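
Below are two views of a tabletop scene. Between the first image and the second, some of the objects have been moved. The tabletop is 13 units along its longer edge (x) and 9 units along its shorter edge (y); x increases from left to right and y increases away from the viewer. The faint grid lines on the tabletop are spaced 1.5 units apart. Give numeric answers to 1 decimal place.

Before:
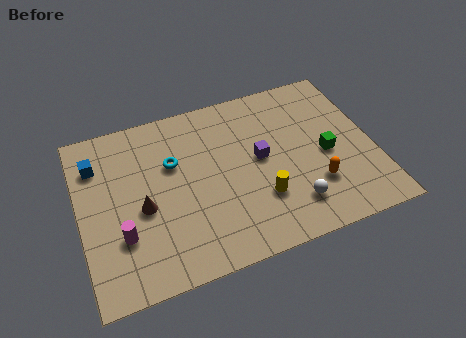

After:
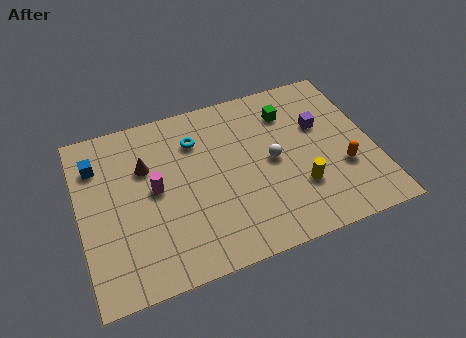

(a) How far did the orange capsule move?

1.4

The orange capsule was near (10.2, 2.6) before and (11.5, 3.1) after, so it travelled √(1.3² + 0.5²) ≈ 1.4 units.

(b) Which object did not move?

the blue cube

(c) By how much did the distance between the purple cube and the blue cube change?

+2.6

The distance was about 7.4 in the first image and 10.0 in the second, so they moved 2.6 units further apart.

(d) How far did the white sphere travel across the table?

2.7

The white sphere moved from about (9.1, 1.9) to (8.5, 4.5), a distance of √(0.6² + 2.6²) ≈ 2.7.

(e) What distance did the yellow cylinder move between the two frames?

1.7

From (7.8, 2.7) to (9.5, 2.7), the yellow cylinder covered √(1.7² + 0.0²) ≈ 1.7 units.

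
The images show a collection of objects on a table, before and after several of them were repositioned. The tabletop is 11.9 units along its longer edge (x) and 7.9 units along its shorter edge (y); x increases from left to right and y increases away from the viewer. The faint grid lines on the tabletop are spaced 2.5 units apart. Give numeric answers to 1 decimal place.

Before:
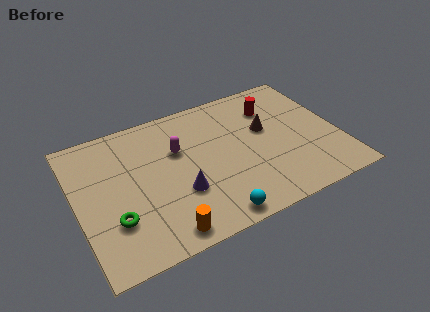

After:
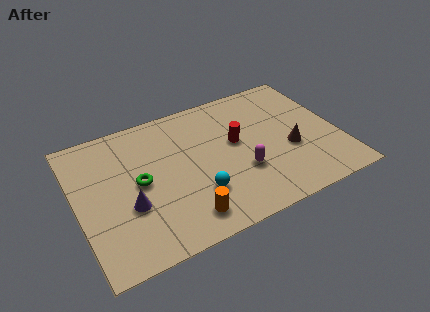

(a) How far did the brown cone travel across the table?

1.8

From (8.7, 4.7) to (9.6, 3.1), the brown cone covered √(0.9² + 1.6²) ≈ 1.8 units.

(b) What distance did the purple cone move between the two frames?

2.3

From (4.5, 2.7) to (2.2, 2.9), the purple cone covered √(2.3² + 0.2²) ≈ 2.3 units.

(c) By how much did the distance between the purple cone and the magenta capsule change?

+2.7

Before: roughly 2.4 units apart; after: 5.1. That's 2.7 units further apart.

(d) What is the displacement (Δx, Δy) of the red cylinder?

(-1.9, -1.4)

The red cylinder was at about (9.2, 5.9) and moved to about (7.3, 4.5).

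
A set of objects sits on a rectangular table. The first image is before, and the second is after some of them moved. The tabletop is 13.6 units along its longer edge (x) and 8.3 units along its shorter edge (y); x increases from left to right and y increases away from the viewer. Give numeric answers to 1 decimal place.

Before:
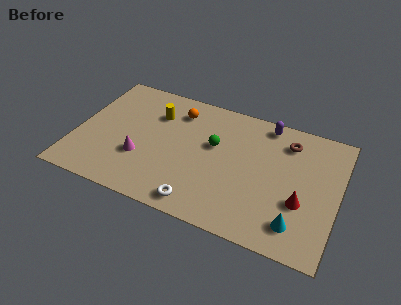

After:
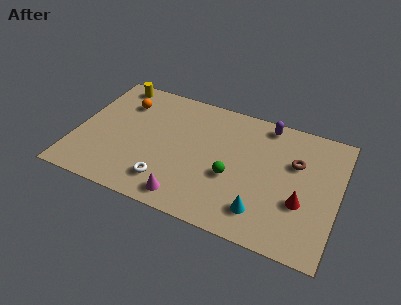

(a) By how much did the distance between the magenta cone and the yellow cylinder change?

+4.6

They were about 3.2 units apart before and 7.8 after — 4.6 units further apart.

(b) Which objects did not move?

the purple capsule and the red cone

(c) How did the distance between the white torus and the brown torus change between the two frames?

+0.4

Before: roughly 6.9 units apart; after: 7.3. That's 0.4 units further apart.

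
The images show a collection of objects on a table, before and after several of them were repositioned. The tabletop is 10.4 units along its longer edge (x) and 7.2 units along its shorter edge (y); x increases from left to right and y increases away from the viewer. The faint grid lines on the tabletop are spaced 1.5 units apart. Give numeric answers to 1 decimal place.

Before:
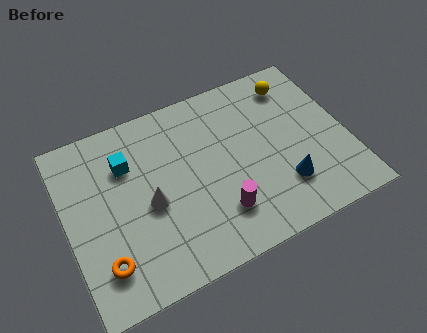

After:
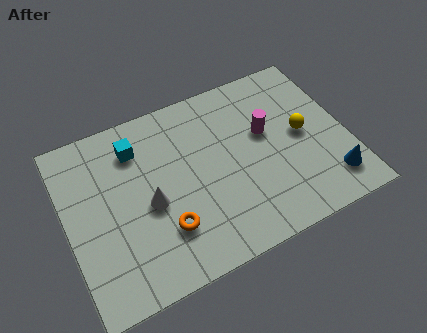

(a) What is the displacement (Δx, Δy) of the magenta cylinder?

(2.1, 2.5)

From the two frames, the magenta cylinder sits at roughly (5.4, 1.8) before and (7.5, 4.3) after.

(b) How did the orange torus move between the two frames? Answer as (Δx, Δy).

(2.3, 0.4)

The orange torus started near (1.1, 1.6) and ended near (3.4, 2.0).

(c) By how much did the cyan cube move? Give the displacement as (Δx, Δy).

(0.4, 0.5)

From the two frames, the cyan cube sits at roughly (2.4, 5.1) before and (2.8, 5.6) after.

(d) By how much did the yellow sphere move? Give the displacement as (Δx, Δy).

(0.0, -2.2)

The yellow sphere started near (8.8, 5.9) and ended near (8.8, 3.7).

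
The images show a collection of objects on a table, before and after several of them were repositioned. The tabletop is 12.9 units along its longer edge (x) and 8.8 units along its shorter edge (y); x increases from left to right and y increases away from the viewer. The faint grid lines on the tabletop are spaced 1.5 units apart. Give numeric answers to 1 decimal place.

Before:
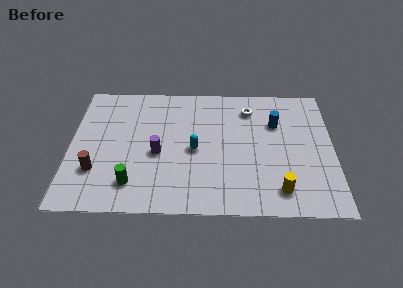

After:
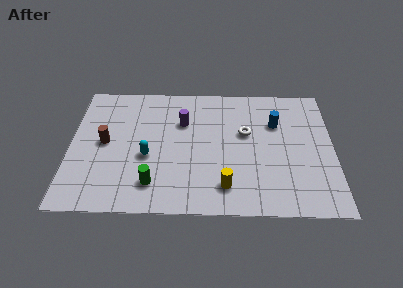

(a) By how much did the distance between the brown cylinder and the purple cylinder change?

+0.9

Before: roughly 3.2 units apart; after: 4.1. That's 0.9 units further apart.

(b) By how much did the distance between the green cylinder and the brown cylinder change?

+1.6

Before: roughly 2.0 units apart; after: 3.6. That's 1.6 units further apart.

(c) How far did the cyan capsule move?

2.4

From (6.1, 4.1) to (3.8, 3.6), the cyan capsule covered √(2.3² + 0.5²) ≈ 2.4 units.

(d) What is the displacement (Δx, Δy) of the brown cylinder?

(0.4, 1.9)

From the two frames, the brown cylinder sits at roughly (1.3, 2.6) before and (1.7, 4.5) after.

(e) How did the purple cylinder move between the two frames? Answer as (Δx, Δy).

(1.2, 2.2)

The purple cylinder started near (4.3, 3.8) and ended near (5.5, 6.0).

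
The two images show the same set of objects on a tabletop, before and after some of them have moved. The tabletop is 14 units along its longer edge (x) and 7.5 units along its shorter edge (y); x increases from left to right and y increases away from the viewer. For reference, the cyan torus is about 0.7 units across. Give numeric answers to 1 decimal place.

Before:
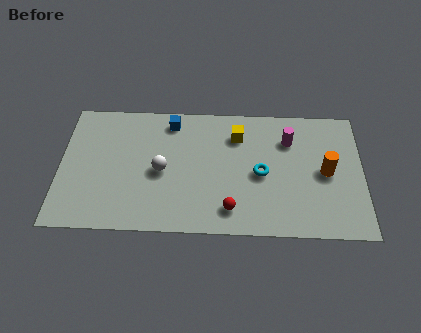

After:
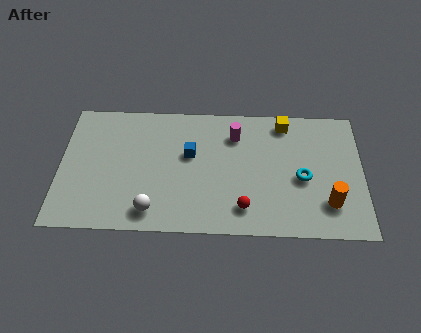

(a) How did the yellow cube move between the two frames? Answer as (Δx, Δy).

(2.2, 0.8)

The yellow cube started near (8.2, 5.7) and ended near (10.4, 6.5).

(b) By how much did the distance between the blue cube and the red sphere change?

-1.8

Before: roughly 5.7 units apart; after: 3.9. That's 1.8 units closer together.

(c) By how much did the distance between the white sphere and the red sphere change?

+0.4

The distance was about 3.8 in the first image and 4.2 in the second, so they moved 0.4 units further apart.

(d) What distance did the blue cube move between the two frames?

2.1

The blue cube moved from about (5.1, 6.4) to (6.0, 4.5), a distance of √(0.9² + 1.9²) ≈ 2.1.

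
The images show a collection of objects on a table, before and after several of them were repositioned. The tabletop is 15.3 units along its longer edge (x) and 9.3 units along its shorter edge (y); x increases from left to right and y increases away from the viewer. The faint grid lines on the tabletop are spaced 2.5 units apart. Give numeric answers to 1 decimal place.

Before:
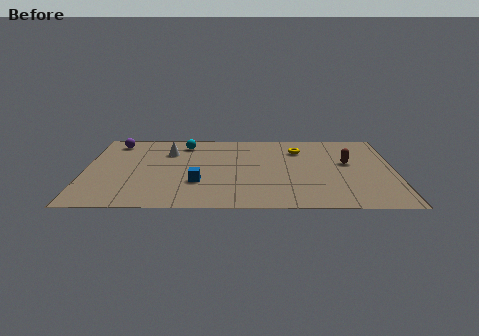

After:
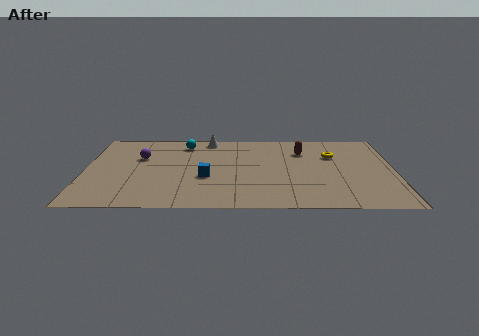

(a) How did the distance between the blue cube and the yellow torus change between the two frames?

+0.5

Before: roughly 6.4 units apart; after: 6.9. That's 0.5 units further apart.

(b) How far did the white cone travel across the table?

2.6

The white cone moved from about (4.1, 6.7) to (6.1, 8.3), a distance of √(2.0² + 1.6²) ≈ 2.6.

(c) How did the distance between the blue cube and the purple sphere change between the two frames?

-2.4

The distance was about 6.5 in the first image and 4.1 in the second, so they moved 2.4 units closer together.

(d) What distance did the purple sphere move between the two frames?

2.3

From (1.4, 7.9) to (2.7, 6.0), the purple sphere covered √(1.3² + 1.9²) ≈ 2.3 units.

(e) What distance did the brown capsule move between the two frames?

2.6

The brown capsule was near (13.0, 5.4) before and (10.8, 6.8) after, so it travelled √(2.2² + 1.4²) ≈ 2.6 units.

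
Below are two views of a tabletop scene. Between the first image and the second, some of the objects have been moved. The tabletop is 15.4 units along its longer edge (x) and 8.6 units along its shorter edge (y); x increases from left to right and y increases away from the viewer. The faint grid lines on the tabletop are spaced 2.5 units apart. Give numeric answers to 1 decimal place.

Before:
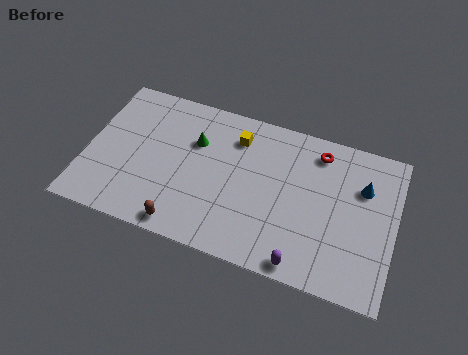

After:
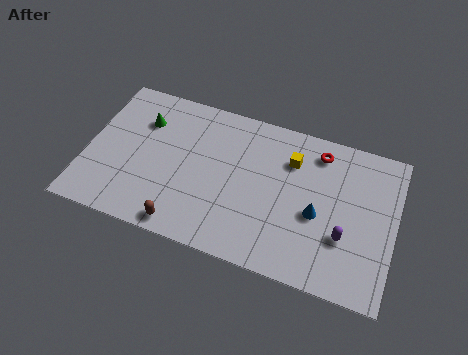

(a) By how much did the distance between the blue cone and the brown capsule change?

-2.9

The distance was about 9.9 in the first image and 7.0 in the second, so they moved 2.9 units closer together.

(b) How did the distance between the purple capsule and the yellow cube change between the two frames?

-2.5

They were about 7.0 units apart before and 4.5 after — 2.5 units closer together.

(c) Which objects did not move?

the brown capsule and the red torus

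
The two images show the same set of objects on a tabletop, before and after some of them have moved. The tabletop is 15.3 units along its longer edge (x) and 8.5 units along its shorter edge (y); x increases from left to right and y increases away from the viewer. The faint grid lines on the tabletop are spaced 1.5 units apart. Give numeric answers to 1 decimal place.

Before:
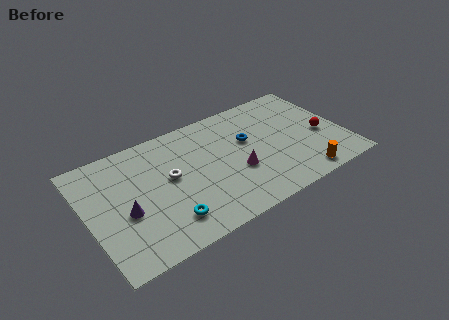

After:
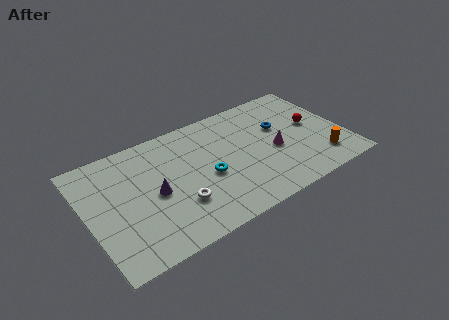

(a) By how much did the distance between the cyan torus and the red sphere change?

-3.2

The distance was about 9.9 in the first image and 6.7 in the second, so they moved 3.2 units closer together.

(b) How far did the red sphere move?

1.1

The red sphere was near (14.0, 3.6) before and (13.6, 4.6) after, so it travelled √(0.4² + 1.0²) ≈ 1.1 units.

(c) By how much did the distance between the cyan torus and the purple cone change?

+0.3

They were about 2.8 units apart before and 3.1 after — 0.3 units further apart.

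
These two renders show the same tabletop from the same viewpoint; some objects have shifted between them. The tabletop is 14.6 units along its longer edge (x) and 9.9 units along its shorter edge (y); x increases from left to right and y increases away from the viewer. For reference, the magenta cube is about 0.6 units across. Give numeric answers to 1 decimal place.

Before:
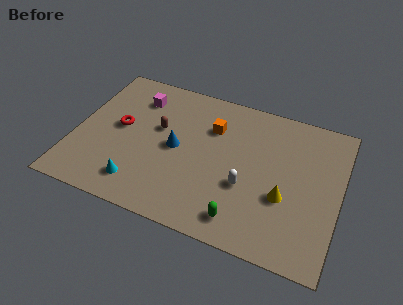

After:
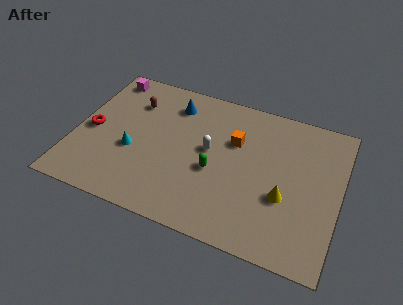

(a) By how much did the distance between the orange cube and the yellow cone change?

-1.3

Before: roughly 5.4 units apart; after: 4.1. That's 1.3 units closer together.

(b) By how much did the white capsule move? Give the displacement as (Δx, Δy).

(-2.2, 1.7)

The white capsule was at about (9.6, 3.7) and moved to about (7.4, 5.4).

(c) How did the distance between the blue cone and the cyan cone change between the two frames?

+0.9

Before: roughly 3.5 units apart; after: 4.4. That's 0.9 units further apart.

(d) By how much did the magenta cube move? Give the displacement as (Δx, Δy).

(-1.9, 1.0)

The magenta cube started near (3.1, 7.7) and ended near (1.2, 8.7).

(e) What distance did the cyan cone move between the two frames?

2.2

The cyan cone was near (3.9, 1.8) before and (3.3, 3.9) after, so it travelled √(0.6² + 2.1²) ≈ 2.2 units.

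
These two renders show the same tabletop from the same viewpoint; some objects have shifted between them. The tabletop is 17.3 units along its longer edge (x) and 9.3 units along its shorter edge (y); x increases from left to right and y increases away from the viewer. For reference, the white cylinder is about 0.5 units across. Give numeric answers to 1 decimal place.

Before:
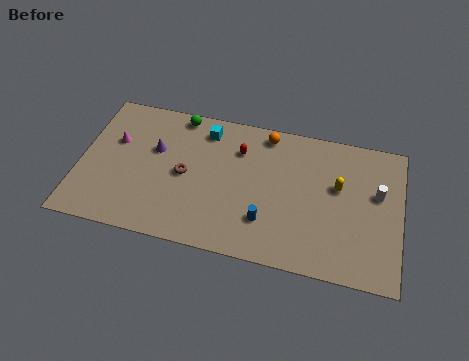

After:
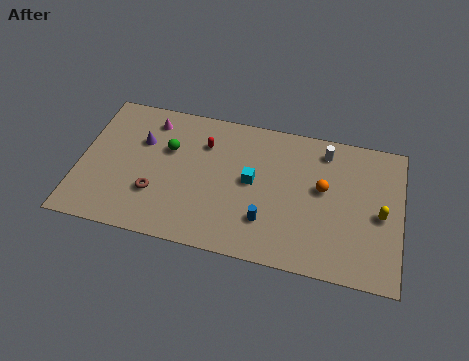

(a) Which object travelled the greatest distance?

the orange sphere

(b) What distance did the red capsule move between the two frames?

1.9

The red capsule was near (8.5, 6.8) before and (6.6, 6.8) after, so it travelled √(1.9² + 0.0²) ≈ 1.9 units.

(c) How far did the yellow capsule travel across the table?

2.6

From (13.9, 5.6) to (16.2, 4.3), the yellow capsule covered √(2.3² + 1.3²) ≈ 2.6 units.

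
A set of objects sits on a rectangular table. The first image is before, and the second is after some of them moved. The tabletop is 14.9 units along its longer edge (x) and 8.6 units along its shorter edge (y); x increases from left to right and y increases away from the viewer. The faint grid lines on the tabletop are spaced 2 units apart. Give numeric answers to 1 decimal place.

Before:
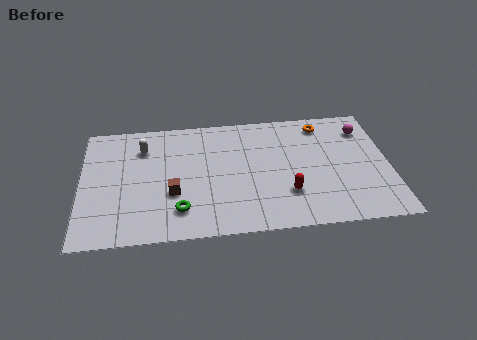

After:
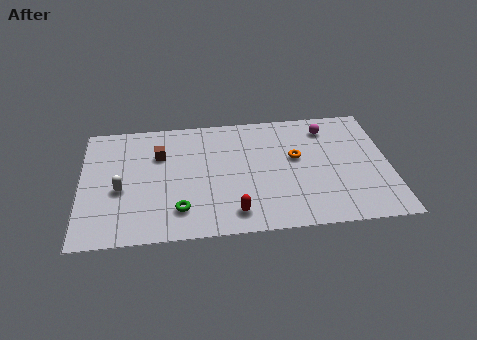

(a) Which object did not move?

the green torus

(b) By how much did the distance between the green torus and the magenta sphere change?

-1.4

The distance was about 10.3 in the first image and 8.9 in the second, so they moved 1.4 units closer together.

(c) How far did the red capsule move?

2.8

The red capsule moved from about (9.9, 2.5) to (7.3, 1.4), a distance of √(2.6² + 1.1²) ≈ 2.8.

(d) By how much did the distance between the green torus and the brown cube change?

+2.9

They were about 1.2 units apart before and 4.1 after — 2.9 units further apart.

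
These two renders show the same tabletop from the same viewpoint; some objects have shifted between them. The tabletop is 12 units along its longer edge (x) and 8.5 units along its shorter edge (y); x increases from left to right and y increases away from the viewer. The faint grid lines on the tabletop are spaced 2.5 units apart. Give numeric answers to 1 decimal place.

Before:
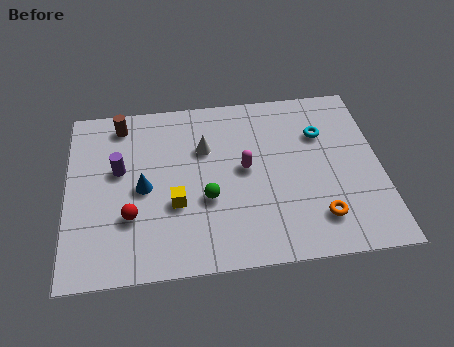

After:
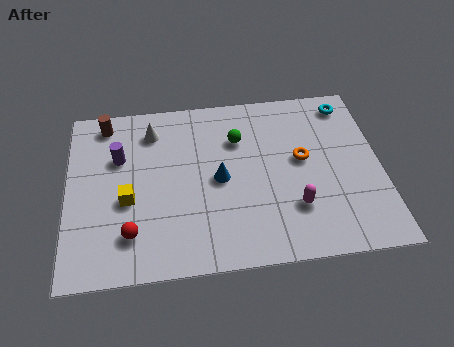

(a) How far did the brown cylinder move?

0.6

The brown cylinder moved from about (2.1, 7.3) to (1.5, 7.4), a distance of √(0.6² + 0.1²) ≈ 0.6.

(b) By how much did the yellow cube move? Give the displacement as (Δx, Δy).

(-1.8, 0.4)

From the two frames, the yellow cube sits at roughly (4.1, 3.1) before and (2.3, 3.5) after.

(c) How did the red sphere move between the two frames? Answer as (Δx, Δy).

(0.0, -0.8)

The red sphere was at about (2.4, 2.7) and moved to about (2.4, 1.9).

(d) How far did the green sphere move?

3.1

From (5.3, 3.2) to (6.6, 6.0), the green sphere covered √(1.3² + 2.8²) ≈ 3.1 units.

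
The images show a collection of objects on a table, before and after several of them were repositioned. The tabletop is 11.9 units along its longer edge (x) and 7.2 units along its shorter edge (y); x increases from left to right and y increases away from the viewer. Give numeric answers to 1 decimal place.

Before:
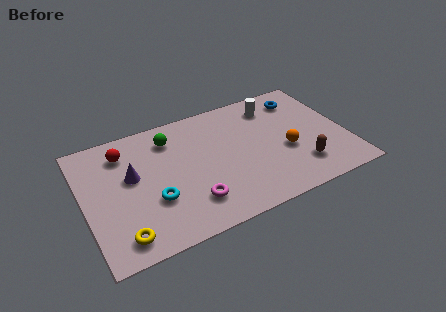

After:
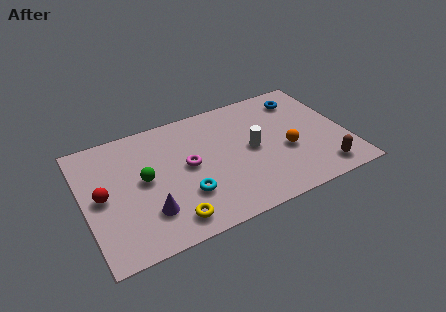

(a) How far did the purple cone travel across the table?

2.4

The purple cone was near (2.2, 4.2) before and (2.7, 1.9) after, so it travelled √(0.5² + 2.3²) ≈ 2.4 units.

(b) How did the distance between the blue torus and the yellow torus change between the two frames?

-1.9

The distance was about 10.0 in the first image and 8.1 in the second, so they moved 1.9 units closer together.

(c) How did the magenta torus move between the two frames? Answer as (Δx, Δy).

(0.1, 2.1)

The magenta torus was at about (4.6, 1.7) and moved to about (4.7, 3.8).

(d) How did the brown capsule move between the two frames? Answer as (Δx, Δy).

(0.9, -0.6)

The brown capsule was at about (9.6, 1.7) and moved to about (10.5, 1.1).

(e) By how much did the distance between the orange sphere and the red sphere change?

+0.7

Before: roughly 7.6 units apart; after: 8.3. That's 0.7 units further apart.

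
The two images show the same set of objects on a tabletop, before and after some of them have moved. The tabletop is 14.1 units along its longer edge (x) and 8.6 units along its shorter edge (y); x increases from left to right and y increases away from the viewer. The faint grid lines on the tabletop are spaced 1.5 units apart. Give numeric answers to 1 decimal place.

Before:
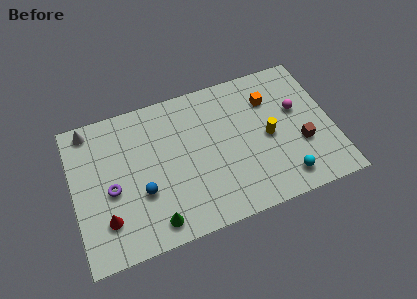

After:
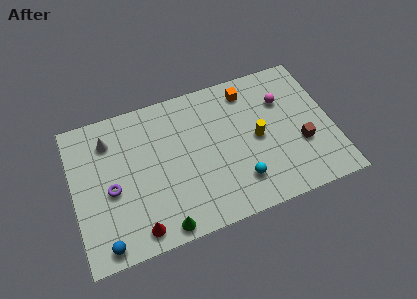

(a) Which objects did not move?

the purple torus and the brown cube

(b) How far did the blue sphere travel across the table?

3.1

From (3.6, 3.1) to (1.4, 0.9), the blue sphere covered √(2.2² + 2.2²) ≈ 3.1 units.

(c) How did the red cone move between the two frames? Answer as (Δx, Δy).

(1.6, -1.1)

The red cone started near (1.6, 2.2) and ended near (3.2, 1.1).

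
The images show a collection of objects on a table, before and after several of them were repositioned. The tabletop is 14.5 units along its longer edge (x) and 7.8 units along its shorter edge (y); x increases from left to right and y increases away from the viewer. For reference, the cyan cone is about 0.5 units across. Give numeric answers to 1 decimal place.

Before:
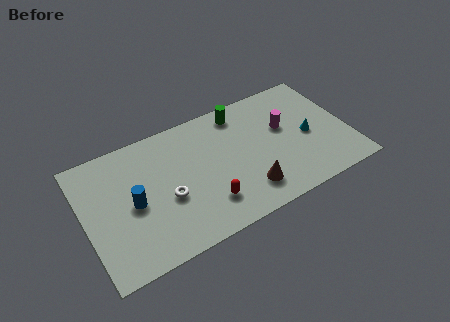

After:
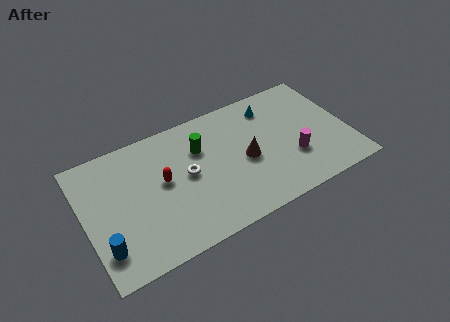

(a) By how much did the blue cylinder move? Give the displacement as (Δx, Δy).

(-1.8, -1.9)

From the two frames, the blue cylinder sits at roughly (2.6, 3.7) before and (0.8, 1.8) after.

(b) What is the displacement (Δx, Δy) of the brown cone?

(0.2, 1.9)

The brown cone was at about (8.6, 1.7) and moved to about (8.8, 3.6).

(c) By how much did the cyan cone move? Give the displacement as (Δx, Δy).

(-1.7, 2.7)

The cyan cone started near (12.3, 3.6) and ended near (10.6, 6.3).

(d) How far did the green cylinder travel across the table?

2.7

The green cylinder moved from about (8.9, 6.7) to (6.5, 5.4), a distance of √(2.4² + 1.3²) ≈ 2.7.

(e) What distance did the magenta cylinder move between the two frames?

2.1

The magenta cylinder was near (11.1, 4.7) before and (11.3, 2.6) after, so it travelled √(0.2² + 2.1²) ≈ 2.1 units.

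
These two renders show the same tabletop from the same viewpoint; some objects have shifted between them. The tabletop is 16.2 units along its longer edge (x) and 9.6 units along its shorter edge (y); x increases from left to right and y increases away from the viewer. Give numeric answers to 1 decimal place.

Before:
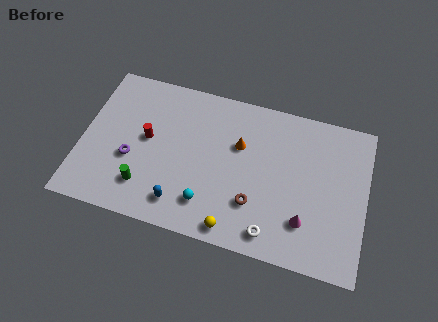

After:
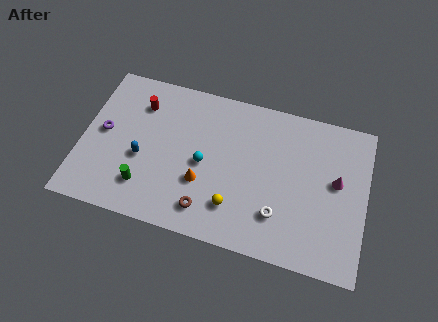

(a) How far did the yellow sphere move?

1.3

From (9.0, 1.0) to (8.9, 2.3), the yellow sphere covered √(0.1² + 1.3²) ≈ 1.3 units.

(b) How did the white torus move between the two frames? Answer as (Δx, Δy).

(0.3, 1.2)

From the two frames, the white torus sits at roughly (11.1, 1.3) before and (11.4, 2.5) after.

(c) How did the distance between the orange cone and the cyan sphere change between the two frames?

-3.2

Before: roughly 4.4 units apart; after: 1.2. That's 3.2 units closer together.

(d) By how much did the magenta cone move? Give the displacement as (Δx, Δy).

(1.6, 2.9)

From the two frames, the magenta cone sits at roughly (12.9, 2.5) before and (14.5, 5.4) after.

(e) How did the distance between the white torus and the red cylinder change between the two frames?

+1.2

The distance was about 8.4 in the first image and 9.6 in the second, so they moved 1.2 units further apart.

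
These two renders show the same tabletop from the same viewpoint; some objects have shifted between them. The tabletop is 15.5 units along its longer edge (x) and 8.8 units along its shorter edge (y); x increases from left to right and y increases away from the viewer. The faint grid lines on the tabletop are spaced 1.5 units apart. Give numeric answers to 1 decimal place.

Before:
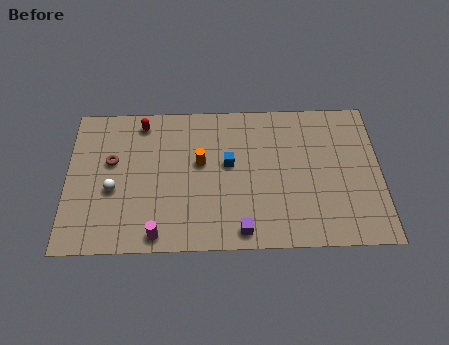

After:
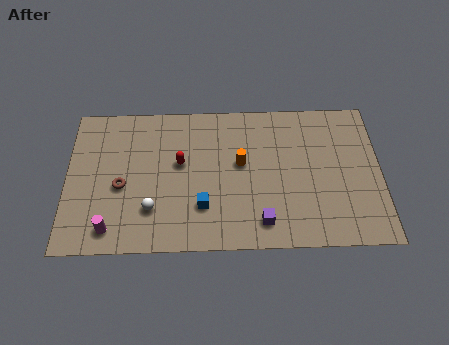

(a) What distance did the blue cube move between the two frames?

2.8

From (8.0, 5.0) to (6.7, 2.5), the blue cube covered √(1.3² + 2.5²) ≈ 2.8 units.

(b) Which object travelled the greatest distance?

the red capsule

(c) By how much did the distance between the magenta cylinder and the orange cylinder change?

+2.7

The distance was about 4.7 in the first image and 7.4 in the second, so they moved 2.7 units further apart.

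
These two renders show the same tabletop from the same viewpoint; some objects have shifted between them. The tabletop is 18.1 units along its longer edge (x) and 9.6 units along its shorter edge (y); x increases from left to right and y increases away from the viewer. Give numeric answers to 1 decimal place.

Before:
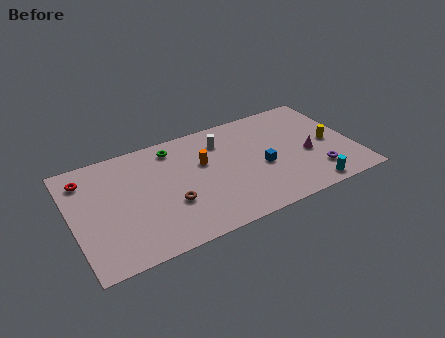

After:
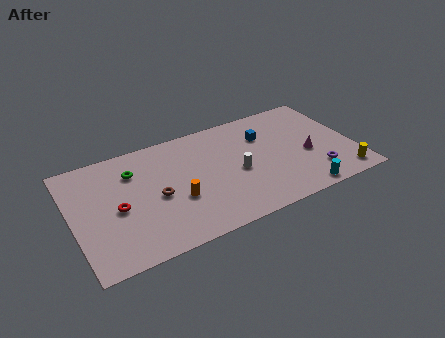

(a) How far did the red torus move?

3.7

The red torus was near (1.1, 7.7) before and (2.8, 4.4) after, so it travelled √(1.7² + 3.3²) ≈ 3.7 units.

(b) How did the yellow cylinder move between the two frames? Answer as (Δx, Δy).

(0.4, -3.2)

The yellow cylinder was at about (16.6, 4.5) and moved to about (17.0, 1.3).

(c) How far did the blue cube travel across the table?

2.7

The blue cube moved from about (12.1, 4.1) to (12.6, 6.8), a distance of √(0.5² + 2.7²) ≈ 2.7.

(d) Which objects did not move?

the magenta cone and the purple torus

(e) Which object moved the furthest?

the red torus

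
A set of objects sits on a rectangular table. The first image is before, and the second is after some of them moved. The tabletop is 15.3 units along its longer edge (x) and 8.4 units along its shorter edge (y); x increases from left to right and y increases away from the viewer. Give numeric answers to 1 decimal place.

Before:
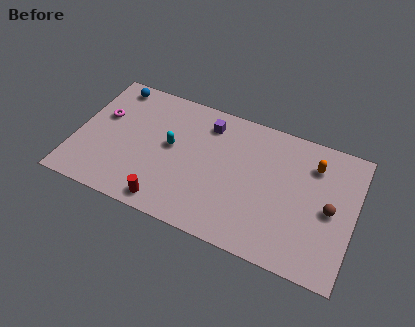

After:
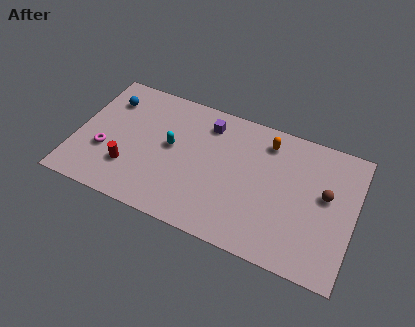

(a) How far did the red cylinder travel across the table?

2.7

The red cylinder moved from about (5.4, 1.0) to (3.1, 2.4), a distance of √(2.3² + 1.4²) ≈ 2.7.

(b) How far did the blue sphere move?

1.0

From (1.6, 7.4) to (1.5, 6.4), the blue sphere covered √(0.1² + 1.0²) ≈ 1.0 units.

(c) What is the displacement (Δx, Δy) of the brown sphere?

(-0.3, 0.8)

The brown sphere was at about (14.0, 4.0) and moved to about (13.7, 4.8).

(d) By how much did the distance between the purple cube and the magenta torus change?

+0.6

The distance was about 5.9 in the first image and 6.5 in the second, so they moved 0.6 units further apart.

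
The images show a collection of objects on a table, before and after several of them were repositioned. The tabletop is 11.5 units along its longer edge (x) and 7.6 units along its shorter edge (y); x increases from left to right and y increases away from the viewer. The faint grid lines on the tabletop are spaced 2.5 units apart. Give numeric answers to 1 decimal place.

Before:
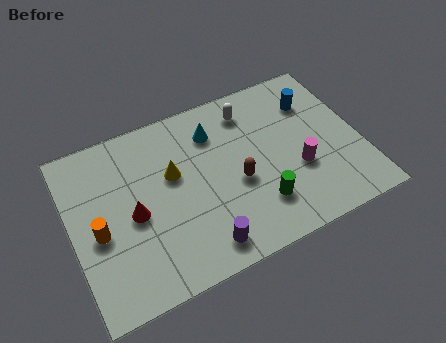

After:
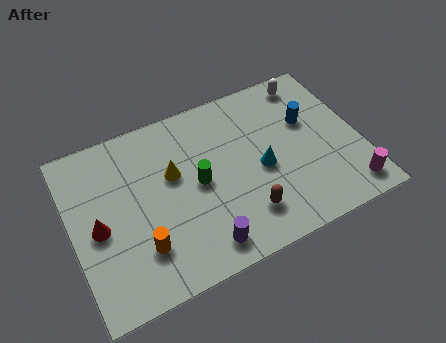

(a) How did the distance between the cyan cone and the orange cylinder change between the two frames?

-0.3

They were about 5.5 units apart before and 5.2 after — 0.3 units closer together.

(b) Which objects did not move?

the purple cylinder and the yellow cone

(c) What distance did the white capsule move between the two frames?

2.5

The white capsule moved from about (7.4, 6.2) to (9.9, 6.6), a distance of √(2.5² + 0.4²) ≈ 2.5.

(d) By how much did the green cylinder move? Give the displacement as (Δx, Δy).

(-2.2, 1.9)

From the two frames, the green cylinder sits at roughly (7.2, 1.9) before and (5.0, 3.8) after.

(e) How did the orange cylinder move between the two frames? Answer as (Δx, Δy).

(1.5, -1.3)

From the two frames, the orange cylinder sits at roughly (1.0, 3.3) before and (2.5, 2.0) after.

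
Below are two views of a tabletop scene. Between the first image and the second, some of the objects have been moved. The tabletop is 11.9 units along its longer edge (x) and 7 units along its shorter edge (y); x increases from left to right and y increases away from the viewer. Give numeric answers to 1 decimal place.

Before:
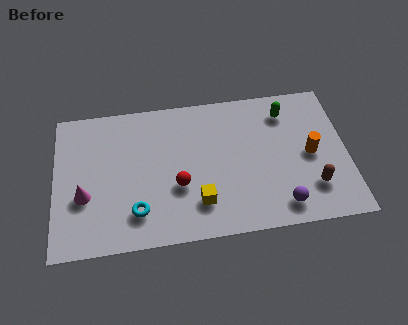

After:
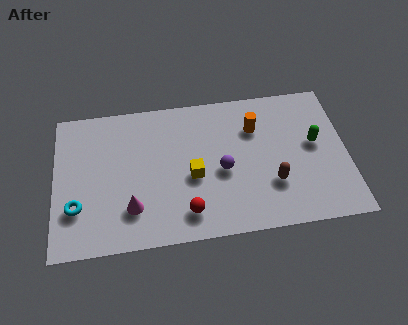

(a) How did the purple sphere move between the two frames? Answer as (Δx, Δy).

(-2.3, 2.0)

The purple sphere was at about (9.1, 1.1) and moved to about (6.8, 3.1).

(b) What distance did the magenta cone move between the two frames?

2.1

The magenta cone moved from about (1.2, 2.6) to (3.1, 1.8), a distance of √(1.9² + 0.8²) ≈ 2.1.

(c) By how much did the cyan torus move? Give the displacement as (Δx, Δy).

(-2.4, 0.5)

The cyan torus was at about (3.3, 1.6) and moved to about (0.9, 2.1).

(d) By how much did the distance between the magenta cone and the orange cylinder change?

-3.2

They were about 9.2 units apart before and 6.0 after — 3.2 units closer together.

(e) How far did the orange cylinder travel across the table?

2.7

The orange cylinder moved from about (10.4, 3.4) to (8.2, 5.0), a distance of √(2.2² + 1.6²) ≈ 2.7.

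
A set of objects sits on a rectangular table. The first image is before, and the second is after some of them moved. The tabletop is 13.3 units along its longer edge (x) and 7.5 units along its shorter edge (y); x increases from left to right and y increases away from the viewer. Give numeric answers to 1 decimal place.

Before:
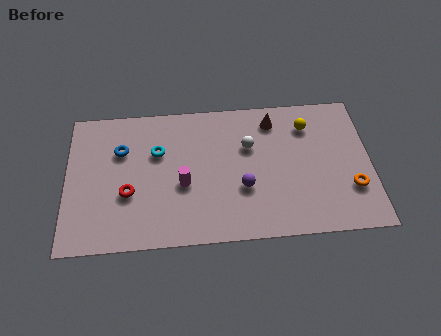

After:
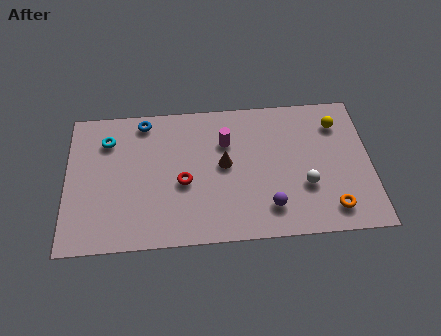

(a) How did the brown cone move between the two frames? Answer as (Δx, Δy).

(-2.2, -2.2)

The brown cone was at about (9.1, 6.2) and moved to about (6.9, 4.0).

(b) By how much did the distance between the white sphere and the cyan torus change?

+5.1

Before: roughly 4.0 units apart; after: 9.1. That's 5.1 units further apart.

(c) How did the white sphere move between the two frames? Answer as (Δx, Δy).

(2.4, -2.3)

The white sphere was at about (8.0, 4.9) and moved to about (10.4, 2.6).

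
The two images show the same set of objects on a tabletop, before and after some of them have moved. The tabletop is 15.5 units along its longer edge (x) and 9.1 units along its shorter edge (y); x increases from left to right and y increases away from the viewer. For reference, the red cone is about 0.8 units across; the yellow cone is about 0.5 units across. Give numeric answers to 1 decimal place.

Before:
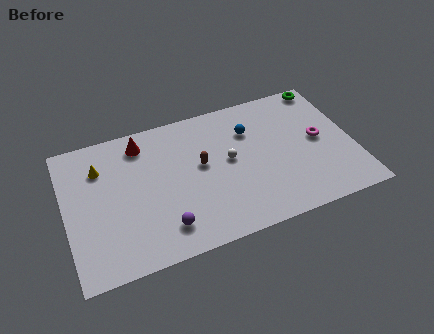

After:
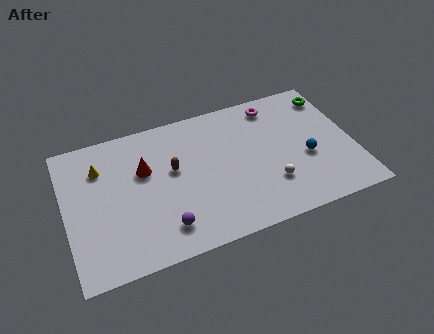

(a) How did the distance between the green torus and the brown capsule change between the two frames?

+1.3

Before: roughly 7.9 units apart; after: 9.2. That's 1.3 units further apart.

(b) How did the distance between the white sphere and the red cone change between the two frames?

+2.0

The distance was about 5.2 in the first image and 7.2 in the second, so they moved 2.0 units further apart.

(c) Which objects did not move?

the yellow cone and the purple sphere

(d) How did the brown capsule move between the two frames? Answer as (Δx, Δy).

(-1.5, 0.2)

The brown capsule was at about (7.3, 5.1) and moved to about (5.8, 5.3).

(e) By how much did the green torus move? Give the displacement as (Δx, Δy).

(0.2, -0.8)

The green torus started near (14.5, 8.3) and ended near (14.7, 7.5).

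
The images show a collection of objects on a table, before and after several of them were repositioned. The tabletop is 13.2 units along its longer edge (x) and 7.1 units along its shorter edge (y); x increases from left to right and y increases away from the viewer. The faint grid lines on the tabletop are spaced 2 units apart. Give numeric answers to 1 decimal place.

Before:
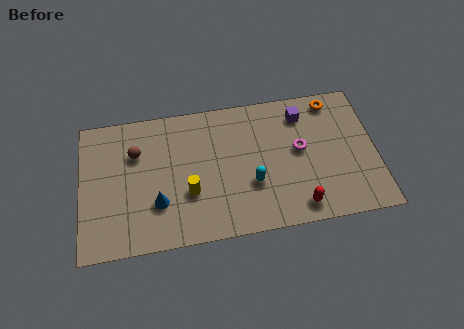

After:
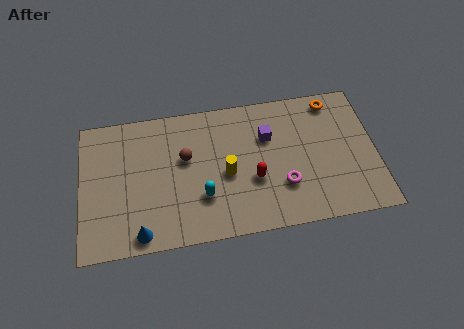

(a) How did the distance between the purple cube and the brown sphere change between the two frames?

-3.8

The distance was about 7.5 in the first image and 3.7 in the second, so they moved 3.8 units closer together.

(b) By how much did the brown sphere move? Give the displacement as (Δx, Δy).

(2.2, -0.6)

From the two frames, the brown sphere sits at roughly (2.5, 4.9) before and (4.7, 4.3) after.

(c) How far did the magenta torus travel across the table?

1.9

The magenta torus moved from about (9.8, 3.9) to (9.0, 2.2), a distance of √(0.8² + 1.7²) ≈ 1.9.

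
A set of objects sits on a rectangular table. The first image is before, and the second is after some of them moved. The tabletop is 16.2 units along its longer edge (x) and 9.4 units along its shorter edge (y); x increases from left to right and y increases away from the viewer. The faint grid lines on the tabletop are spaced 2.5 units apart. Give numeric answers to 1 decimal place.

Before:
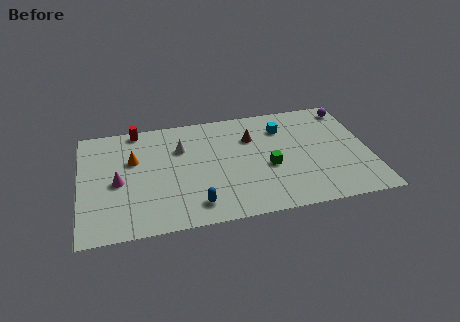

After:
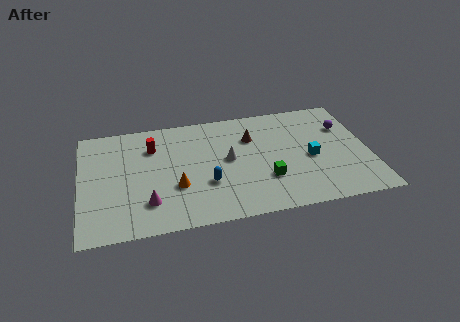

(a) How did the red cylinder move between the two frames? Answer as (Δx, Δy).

(0.8, -1.7)

The red cylinder started near (3.3, 8.6) and ended near (4.1, 6.9).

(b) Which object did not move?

the brown cone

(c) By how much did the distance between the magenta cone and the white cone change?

+1.1

They were about 4.2 units apart before and 5.3 after — 1.1 units further apart.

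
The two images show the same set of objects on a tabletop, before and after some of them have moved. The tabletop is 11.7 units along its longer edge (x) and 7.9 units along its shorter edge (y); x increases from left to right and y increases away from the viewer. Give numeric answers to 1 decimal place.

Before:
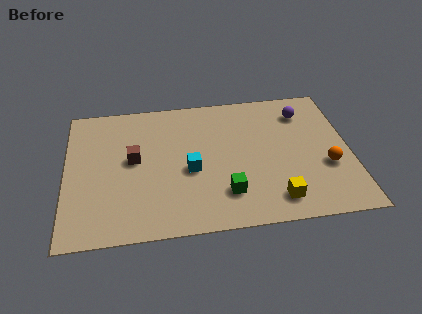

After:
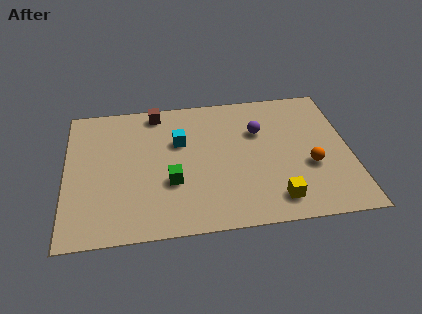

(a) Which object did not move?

the yellow cube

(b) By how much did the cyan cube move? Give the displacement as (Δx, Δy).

(-0.4, 1.7)

The cyan cube started near (5.1, 3.4) and ended near (4.7, 5.1).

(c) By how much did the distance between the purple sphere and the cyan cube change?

-2.3

They were about 5.6 units apart before and 3.3 after — 2.3 units closer together.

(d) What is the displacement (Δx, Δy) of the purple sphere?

(-1.9, -0.9)

The purple sphere started near (9.9, 6.2) and ended near (8.0, 5.3).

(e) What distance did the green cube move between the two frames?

2.4

The green cube was near (6.5, 1.9) before and (4.3, 2.8) after, so it travelled √(2.2² + 0.9²) ≈ 2.4 units.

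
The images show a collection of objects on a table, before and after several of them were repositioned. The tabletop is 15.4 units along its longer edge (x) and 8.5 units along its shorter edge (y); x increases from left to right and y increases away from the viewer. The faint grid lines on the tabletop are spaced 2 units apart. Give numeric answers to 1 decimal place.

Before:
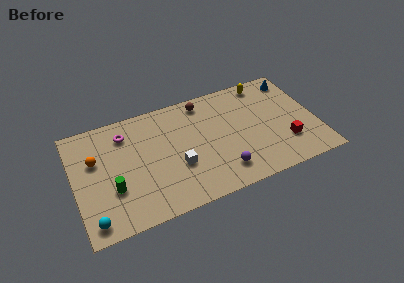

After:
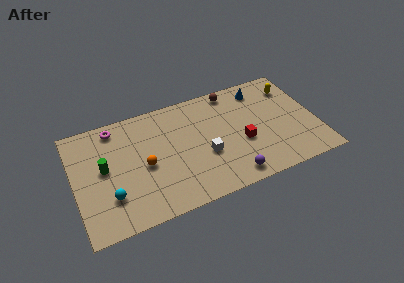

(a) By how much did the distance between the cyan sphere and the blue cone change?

-3.7

They were about 14.8 units apart before and 11.1 after — 3.7 units closer together.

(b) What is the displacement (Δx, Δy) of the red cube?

(-2.7, 1.0)

The red cube started near (13.3, 2.4) and ended near (10.6, 3.4).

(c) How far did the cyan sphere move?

1.8

From (0.9, 1.1) to (2.1, 2.4), the cyan sphere covered √(1.2² + 1.3²) ≈ 1.8 units.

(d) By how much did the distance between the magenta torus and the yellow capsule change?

+2.3

They were about 9.1 units apart before and 11.4 after — 2.3 units further apart.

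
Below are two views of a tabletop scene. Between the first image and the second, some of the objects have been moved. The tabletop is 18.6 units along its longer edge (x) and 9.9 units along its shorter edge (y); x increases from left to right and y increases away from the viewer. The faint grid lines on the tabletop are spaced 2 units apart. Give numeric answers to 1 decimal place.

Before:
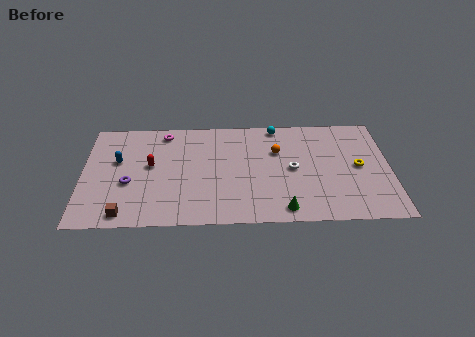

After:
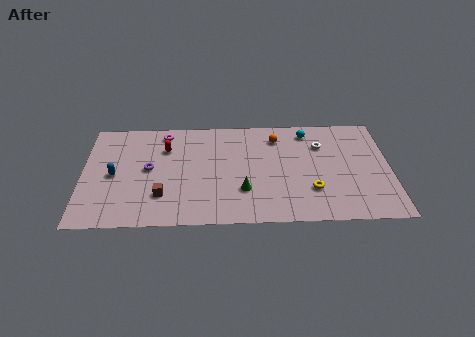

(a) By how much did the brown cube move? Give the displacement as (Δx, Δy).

(2.2, 1.6)

The brown cube started near (2.6, 1.1) and ended near (4.8, 2.7).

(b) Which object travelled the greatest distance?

the yellow torus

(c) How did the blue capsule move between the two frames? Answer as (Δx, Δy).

(-0.2, -1.3)

From the two frames, the blue capsule sits at roughly (2.1, 6.0) before and (1.9, 4.7) after.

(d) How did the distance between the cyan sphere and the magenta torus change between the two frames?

+1.9

The distance was about 6.9 in the first image and 8.8 in the second, so they moved 1.9 units further apart.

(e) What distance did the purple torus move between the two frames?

1.8

From (2.8, 3.9) to (4.0, 5.2), the purple torus covered √(1.2² + 1.3²) ≈ 1.8 units.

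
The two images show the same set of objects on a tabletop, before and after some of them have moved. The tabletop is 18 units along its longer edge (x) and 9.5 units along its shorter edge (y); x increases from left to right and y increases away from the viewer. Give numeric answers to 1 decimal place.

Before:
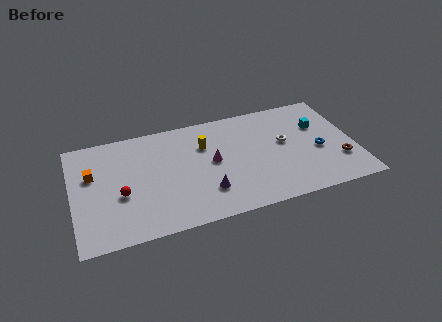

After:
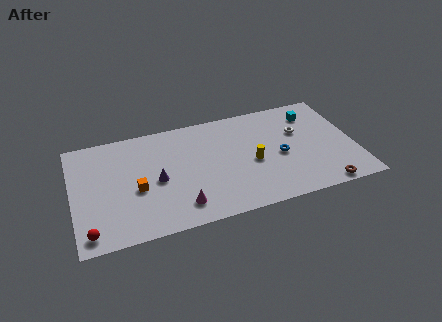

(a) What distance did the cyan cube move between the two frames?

1.2

The cyan cube moved from about (15.9, 6.3) to (15.6, 7.5), a distance of √(0.3² + 1.2²) ≈ 1.2.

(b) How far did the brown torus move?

2.4

From (16.9, 2.8) to (15.6, 0.8), the brown torus covered √(1.3² + 2.0²) ≈ 2.4 units.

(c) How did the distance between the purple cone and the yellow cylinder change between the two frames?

+2.0

They were about 4.1 units apart before and 6.1 after — 2.0 units further apart.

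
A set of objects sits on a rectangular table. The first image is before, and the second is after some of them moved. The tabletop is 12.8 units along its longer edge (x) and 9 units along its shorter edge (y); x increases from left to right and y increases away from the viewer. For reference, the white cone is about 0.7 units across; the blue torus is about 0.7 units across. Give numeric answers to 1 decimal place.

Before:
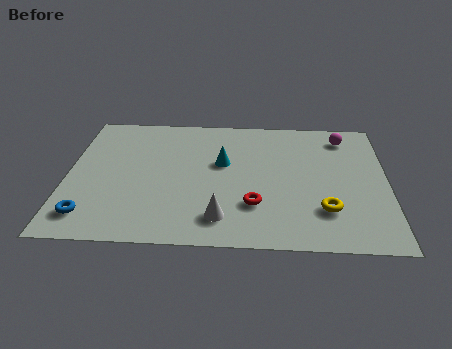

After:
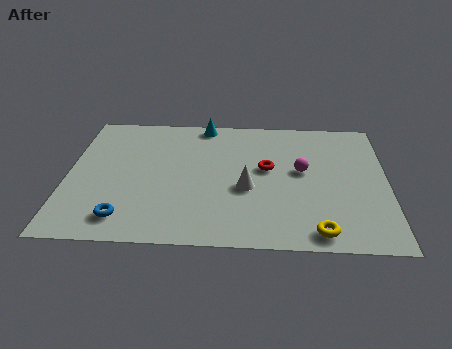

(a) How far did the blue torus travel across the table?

1.4

The blue torus moved from about (1.0, 1.6) to (2.4, 1.5), a distance of √(1.4² + 0.1²) ≈ 1.4.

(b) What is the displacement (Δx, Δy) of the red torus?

(0.5, 2.5)

From the two frames, the red torus sits at roughly (7.5, 2.6) before and (8.0, 5.1) after.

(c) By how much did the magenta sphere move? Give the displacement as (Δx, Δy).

(-1.7, -2.5)

The magenta sphere started near (11.1, 7.5) and ended near (9.4, 5.0).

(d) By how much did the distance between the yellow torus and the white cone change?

-0.3

They were about 4.2 units apart before and 3.9 after — 0.3 units closer together.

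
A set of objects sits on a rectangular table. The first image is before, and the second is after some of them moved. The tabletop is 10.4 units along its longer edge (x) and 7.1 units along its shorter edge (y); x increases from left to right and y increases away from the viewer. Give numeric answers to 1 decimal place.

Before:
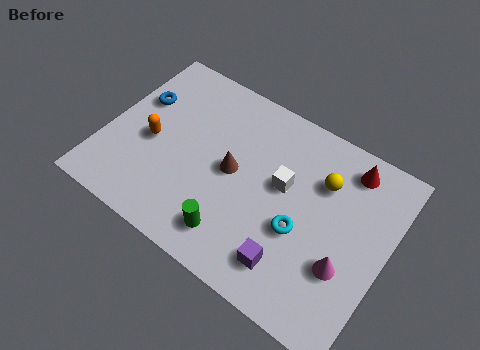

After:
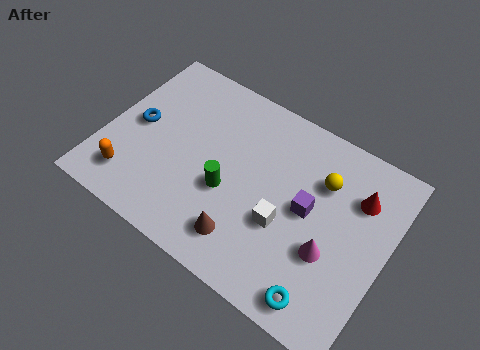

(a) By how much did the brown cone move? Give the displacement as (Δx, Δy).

(0.9, -2.2)

The brown cone was at about (4.7, 3.6) and moved to about (5.6, 1.4).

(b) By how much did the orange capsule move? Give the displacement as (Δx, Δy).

(-0.4, -1.8)

The orange capsule was at about (1.7, 3.2) and moved to about (1.3, 1.4).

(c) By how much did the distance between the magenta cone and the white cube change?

-1.4

They were about 3.1 units apart before and 1.7 after — 1.4 units closer together.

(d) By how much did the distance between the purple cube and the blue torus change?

-0.8

They were about 7.2 units apart before and 6.4 after — 0.8 units closer together.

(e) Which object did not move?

the yellow sphere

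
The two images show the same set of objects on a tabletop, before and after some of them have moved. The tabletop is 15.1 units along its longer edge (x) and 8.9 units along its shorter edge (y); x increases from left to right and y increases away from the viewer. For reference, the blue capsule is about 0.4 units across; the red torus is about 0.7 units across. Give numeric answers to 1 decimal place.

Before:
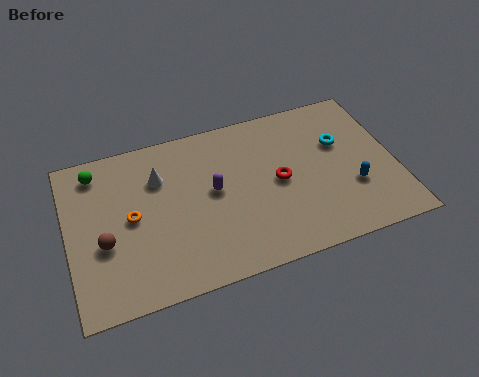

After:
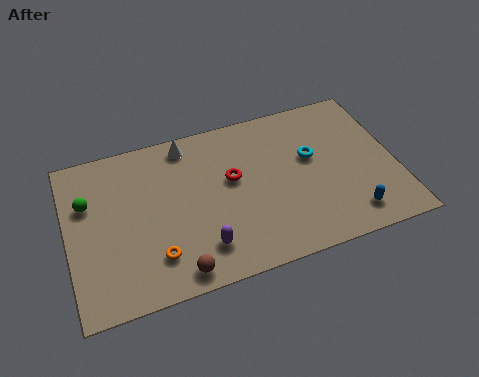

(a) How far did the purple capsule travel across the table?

3.0

The purple capsule was near (6.7, 4.8) before and (5.9, 1.9) after, so it travelled √(0.8² + 2.9²) ≈ 3.0 units.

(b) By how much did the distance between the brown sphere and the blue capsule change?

-3.4

Before: roughly 11.4 units apart; after: 8.0. That's 3.4 units closer together.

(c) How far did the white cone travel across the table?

2.1

The white cone was near (4.3, 6.3) before and (5.7, 7.8) after, so it travelled √(1.4² + 1.5²) ≈ 2.1 units.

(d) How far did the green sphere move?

1.7

The green sphere was near (1.5, 7.5) before and (1.0, 5.9) after, so it travelled √(0.5² + 1.6²) ≈ 1.7 units.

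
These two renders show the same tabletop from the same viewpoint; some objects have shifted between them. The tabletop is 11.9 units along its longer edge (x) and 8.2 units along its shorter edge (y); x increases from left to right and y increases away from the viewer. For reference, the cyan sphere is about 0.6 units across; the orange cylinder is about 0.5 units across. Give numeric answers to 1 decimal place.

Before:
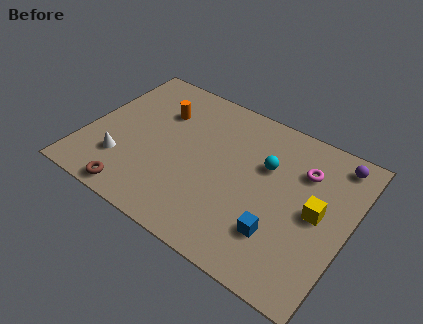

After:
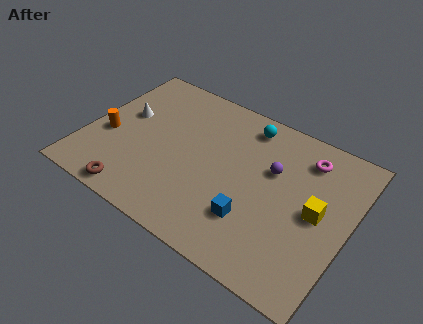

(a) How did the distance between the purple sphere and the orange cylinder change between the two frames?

-0.5

Before: roughly 8.0 units apart; after: 7.5. That's 0.5 units closer together.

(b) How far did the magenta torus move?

0.7

The magenta torus was near (9.6, 5.9) before and (9.6, 6.6) after, so it travelled √(0.0² + 0.7²) ≈ 0.7 units.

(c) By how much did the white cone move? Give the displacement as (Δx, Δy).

(-0.4, 2.6)

The white cone was at about (1.9, 2.2) and moved to about (1.5, 4.8).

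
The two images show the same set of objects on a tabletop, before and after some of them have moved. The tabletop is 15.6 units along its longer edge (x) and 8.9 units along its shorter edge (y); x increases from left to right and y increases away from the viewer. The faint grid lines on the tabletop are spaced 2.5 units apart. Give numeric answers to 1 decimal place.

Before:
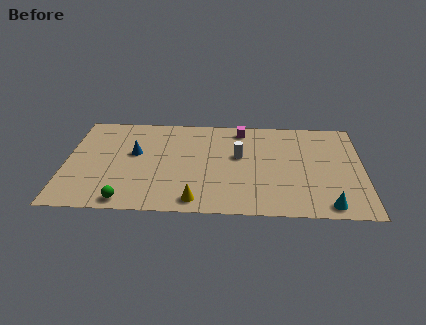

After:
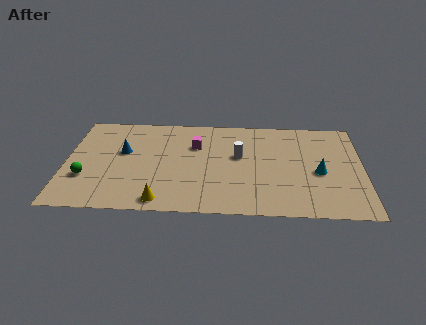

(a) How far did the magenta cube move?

2.9

From (9.2, 7.7) to (6.8, 6.1), the magenta cube covered √(2.4² + 1.6²) ≈ 2.9 units.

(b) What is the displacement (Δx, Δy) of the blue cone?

(-0.6, 0.1)

From the two frames, the blue cone sits at roughly (3.6, 5.2) before and (3.0, 5.3) after.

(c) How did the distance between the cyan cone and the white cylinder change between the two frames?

-1.8

They were about 6.2 units apart before and 4.4 after — 1.8 units closer together.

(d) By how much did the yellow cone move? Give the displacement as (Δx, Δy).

(-1.8, -0.1)

The yellow cone started near (6.9, 1.1) and ended near (5.1, 1.0).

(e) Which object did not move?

the white cylinder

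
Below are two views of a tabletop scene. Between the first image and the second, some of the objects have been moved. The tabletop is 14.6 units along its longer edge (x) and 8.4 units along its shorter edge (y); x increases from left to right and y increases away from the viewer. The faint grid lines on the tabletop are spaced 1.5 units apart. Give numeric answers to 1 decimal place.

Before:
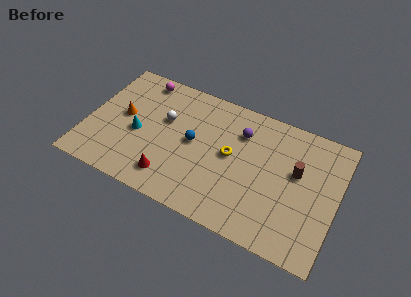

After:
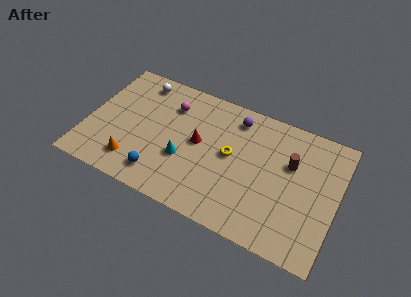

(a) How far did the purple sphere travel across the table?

0.9

From (8.8, 6.2) to (8.4, 7.0), the purple sphere covered √(0.4² + 0.8²) ≈ 0.9 units.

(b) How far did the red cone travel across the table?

3.2

The red cone was near (5.2, 1.6) before and (6.5, 4.5) after, so it travelled √(1.3² + 2.9²) ≈ 3.2 units.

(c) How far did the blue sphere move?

3.3

From (6.2, 4.4) to (4.6, 1.5), the blue sphere covered √(1.6² + 2.9²) ≈ 3.3 units.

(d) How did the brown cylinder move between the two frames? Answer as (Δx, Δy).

(-0.4, 0.4)

The brown cylinder started near (12.2, 5.0) and ended near (11.8, 5.4).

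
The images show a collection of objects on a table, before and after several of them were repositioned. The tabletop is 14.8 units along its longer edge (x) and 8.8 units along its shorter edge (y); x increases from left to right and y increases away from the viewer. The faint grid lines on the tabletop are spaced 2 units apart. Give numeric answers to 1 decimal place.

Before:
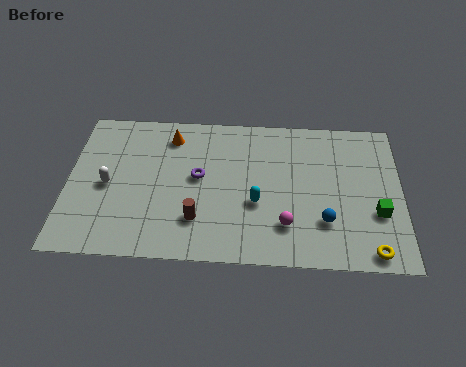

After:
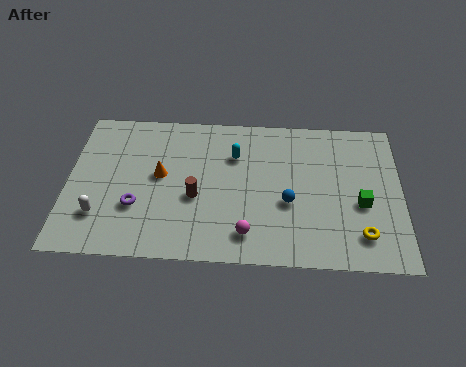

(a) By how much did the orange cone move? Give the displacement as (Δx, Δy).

(-0.4, -2.4)

From the two frames, the orange cone sits at roughly (4.5, 7.2) before and (4.1, 4.8) after.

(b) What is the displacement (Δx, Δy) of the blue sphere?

(-1.6, 1.0)

The blue sphere started near (11.4, 2.5) and ended near (9.8, 3.5).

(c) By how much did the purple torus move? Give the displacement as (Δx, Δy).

(-2.7, -1.9)

The purple torus started near (5.8, 4.8) and ended near (3.1, 2.9).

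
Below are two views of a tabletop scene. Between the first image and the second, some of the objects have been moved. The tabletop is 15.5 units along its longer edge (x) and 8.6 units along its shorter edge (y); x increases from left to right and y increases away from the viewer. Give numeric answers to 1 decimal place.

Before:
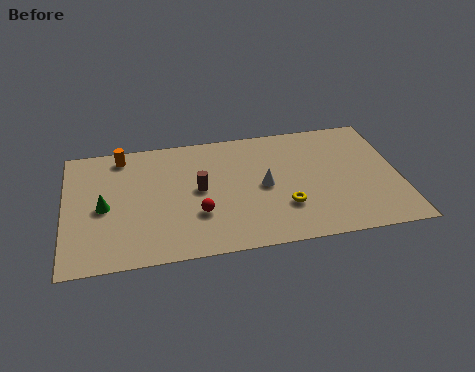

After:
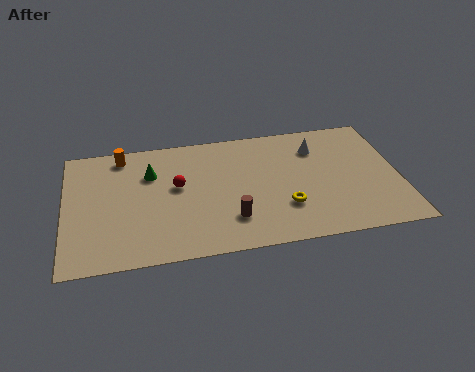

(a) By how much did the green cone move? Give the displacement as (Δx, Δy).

(2.2, 2.0)

The green cone was at about (1.8, 4.0) and moved to about (4.0, 6.0).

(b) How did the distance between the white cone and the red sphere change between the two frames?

+3.4

Before: roughly 3.4 units apart; after: 6.8. That's 3.4 units further apart.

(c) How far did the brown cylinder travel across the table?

2.7

From (6.2, 4.5) to (7.6, 2.2), the brown cylinder covered √(1.4² + 2.3²) ≈ 2.7 units.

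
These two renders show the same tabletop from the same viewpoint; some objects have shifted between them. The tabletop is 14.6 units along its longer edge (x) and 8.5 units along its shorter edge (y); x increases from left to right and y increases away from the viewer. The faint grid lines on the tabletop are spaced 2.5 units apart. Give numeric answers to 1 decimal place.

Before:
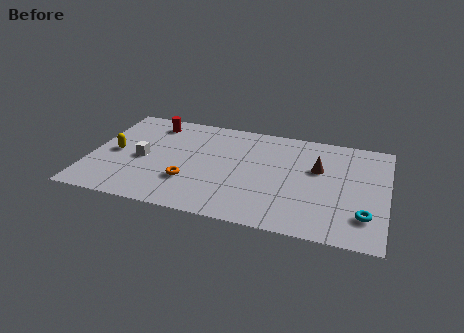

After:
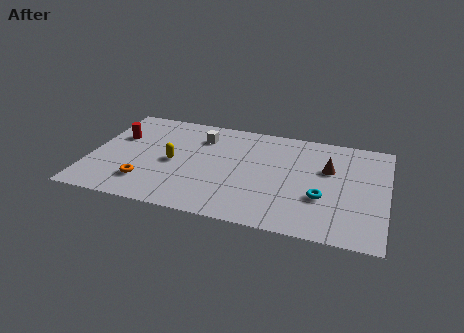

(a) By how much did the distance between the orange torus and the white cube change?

+2.4

Before: roughly 2.7 units apart; after: 5.1. That's 2.4 units further apart.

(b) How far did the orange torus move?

2.2

The orange torus was near (5.0, 2.6) before and (2.9, 2.0) after, so it travelled √(2.1² + 0.6²) ≈ 2.2 units.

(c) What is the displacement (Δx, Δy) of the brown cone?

(0.5, 0.1)

The brown cone started near (11.2, 5.3) and ended near (11.7, 5.4).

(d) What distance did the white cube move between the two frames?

3.7

From (2.6, 3.9) to (5.3, 6.5), the white cube covered √(2.7² + 2.6²) ≈ 3.7 units.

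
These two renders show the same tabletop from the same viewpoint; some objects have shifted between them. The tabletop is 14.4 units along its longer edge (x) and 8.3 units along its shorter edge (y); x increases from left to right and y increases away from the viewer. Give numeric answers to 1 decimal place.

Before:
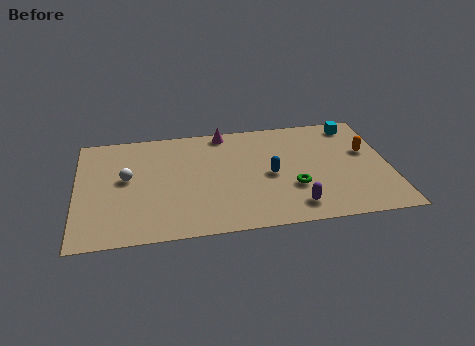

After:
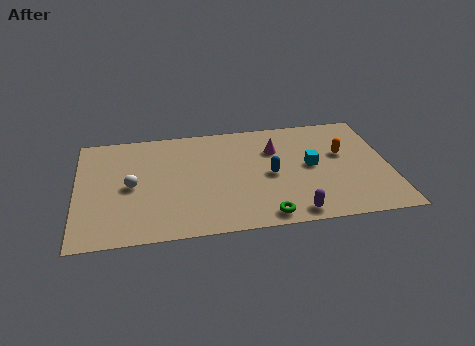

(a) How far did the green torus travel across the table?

2.4

The green torus was near (9.9, 2.8) before and (8.5, 0.9) after, so it travelled √(1.4² + 1.9²) ≈ 2.4 units.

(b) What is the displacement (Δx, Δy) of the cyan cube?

(-2.2, -2.9)

The cyan cube started near (13.0, 7.2) and ended near (10.8, 4.3).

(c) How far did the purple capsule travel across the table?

0.5

From (9.9, 1.4) to (9.8, 0.9), the purple capsule covered √(0.1² + 0.5²) ≈ 0.5 units.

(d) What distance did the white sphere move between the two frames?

0.6

From (2.3, 4.6) to (2.5, 4.0), the white sphere covered √(0.2² + 0.6²) ≈ 0.6 units.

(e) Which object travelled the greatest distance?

the cyan cube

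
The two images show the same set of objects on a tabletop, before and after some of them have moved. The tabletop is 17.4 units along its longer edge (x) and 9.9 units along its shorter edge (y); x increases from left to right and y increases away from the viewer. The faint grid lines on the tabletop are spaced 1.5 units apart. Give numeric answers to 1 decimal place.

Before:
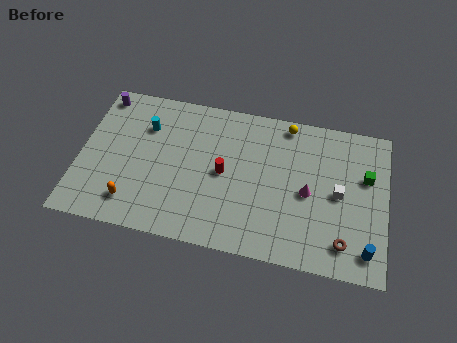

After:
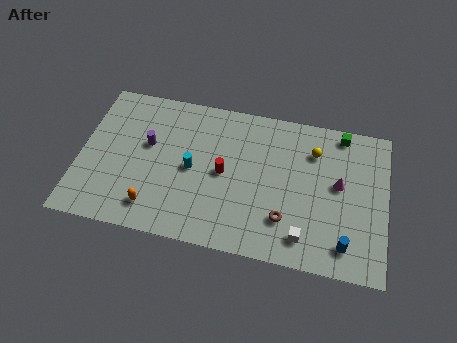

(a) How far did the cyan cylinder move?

3.6

The cyan cylinder moved from about (3.6, 7.1) to (6.4, 4.8), a distance of √(2.8² + 2.3²) ≈ 3.6.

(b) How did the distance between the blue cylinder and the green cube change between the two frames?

+2.5

Before: roughly 4.7 units apart; after: 7.2. That's 2.5 units further apart.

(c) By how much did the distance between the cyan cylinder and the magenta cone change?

-1.4

The distance was about 9.7 in the first image and 8.3 in the second, so they moved 1.4 units closer together.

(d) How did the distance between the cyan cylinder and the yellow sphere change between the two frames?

-0.9

The distance was about 8.2 in the first image and 7.3 in the second, so they moved 0.9 units closer together.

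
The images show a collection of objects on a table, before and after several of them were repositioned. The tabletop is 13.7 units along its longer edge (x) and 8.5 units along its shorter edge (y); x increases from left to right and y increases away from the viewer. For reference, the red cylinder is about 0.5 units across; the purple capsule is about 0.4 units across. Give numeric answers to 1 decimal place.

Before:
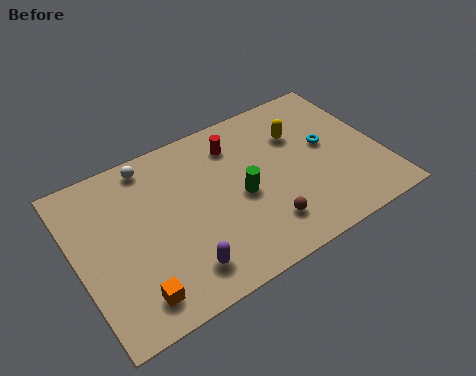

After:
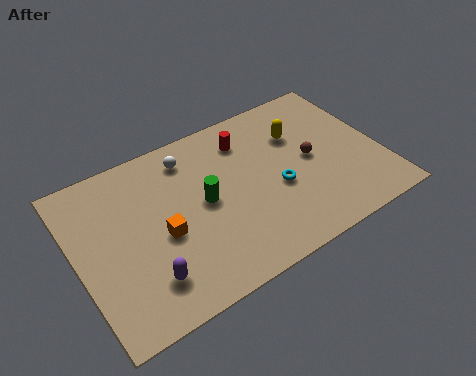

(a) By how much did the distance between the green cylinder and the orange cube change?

-3.7

They were about 5.8 units apart before and 2.1 after — 3.7 units closer together.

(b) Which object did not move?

the yellow capsule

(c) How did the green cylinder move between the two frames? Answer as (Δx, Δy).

(-1.6, 0.5)

From the two frames, the green cylinder sits at roughly (7.3, 3.9) before and (5.7, 4.4) after.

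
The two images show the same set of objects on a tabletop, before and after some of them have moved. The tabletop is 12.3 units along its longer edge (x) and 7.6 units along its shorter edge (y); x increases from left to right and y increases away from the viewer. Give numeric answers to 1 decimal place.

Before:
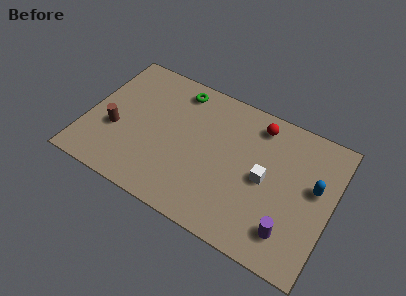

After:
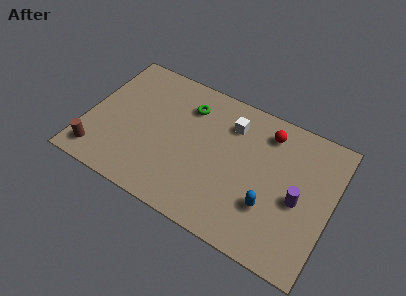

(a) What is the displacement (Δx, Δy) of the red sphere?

(0.5, -0.2)

From the two frames, the red sphere sits at roughly (8.3, 6.4) before and (8.8, 6.2) after.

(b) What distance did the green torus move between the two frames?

0.9

The green torus moved from about (4.2, 6.5) to (4.8, 5.8), a distance of √(0.6² + 0.7²) ≈ 0.9.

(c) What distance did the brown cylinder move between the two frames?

1.8

The brown cylinder moved from about (1.5, 2.9) to (0.9, 1.2), a distance of √(0.6² + 1.7²) ≈ 1.8.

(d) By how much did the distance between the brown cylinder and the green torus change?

+1.5

They were about 4.5 units apart before and 6.0 after — 1.5 units further apart.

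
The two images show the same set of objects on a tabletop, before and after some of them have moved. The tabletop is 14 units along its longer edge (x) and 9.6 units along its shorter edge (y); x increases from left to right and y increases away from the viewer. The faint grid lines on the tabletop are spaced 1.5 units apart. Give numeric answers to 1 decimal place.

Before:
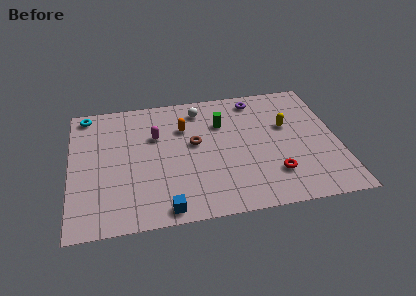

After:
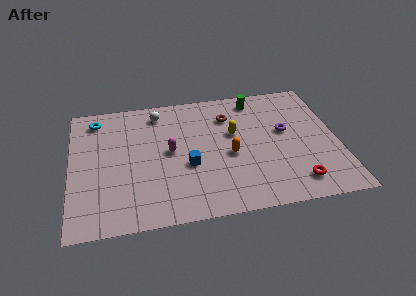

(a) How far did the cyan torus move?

0.7

From (0.9, 8.6) to (1.4, 8.1), the cyan torus covered √(0.5² + 0.5²) ≈ 0.7 units.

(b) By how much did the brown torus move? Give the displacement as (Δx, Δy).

(1.9, 1.8)

From the two frames, the brown torus sits at roughly (6.5, 5.4) before and (8.4, 7.2) after.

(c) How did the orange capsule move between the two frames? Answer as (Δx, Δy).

(2.3, -2.5)

The orange capsule started near (6.0, 6.7) and ended near (8.3, 4.2).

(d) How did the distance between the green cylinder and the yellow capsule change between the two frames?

-0.7

They were about 3.5 units apart before and 2.8 after — 0.7 units closer together.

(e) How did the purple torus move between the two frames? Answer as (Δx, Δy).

(1.4, -2.8)

The purple torus started near (9.9, 8.3) and ended near (11.3, 5.5).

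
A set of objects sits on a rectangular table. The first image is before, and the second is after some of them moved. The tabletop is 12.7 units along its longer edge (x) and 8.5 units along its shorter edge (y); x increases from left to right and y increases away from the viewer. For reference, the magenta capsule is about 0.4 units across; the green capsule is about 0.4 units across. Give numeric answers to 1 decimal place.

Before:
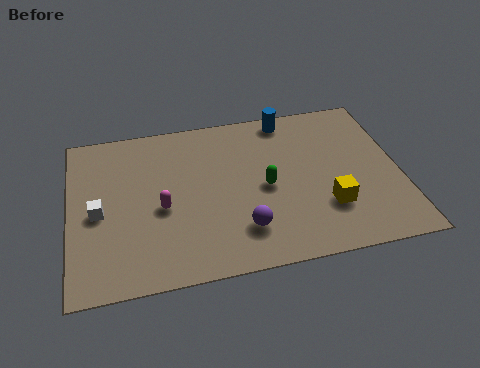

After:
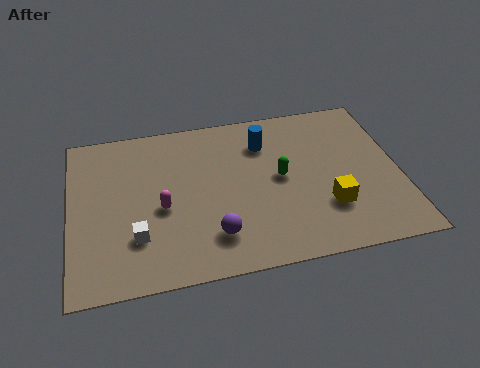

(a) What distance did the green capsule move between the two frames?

0.7

The green capsule was near (7.5, 4.0) before and (8.1, 4.4) after, so it travelled √(0.6² + 0.4²) ≈ 0.7 units.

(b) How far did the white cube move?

2.1

The white cube was near (1.1, 3.9) before and (2.5, 2.4) after, so it travelled √(1.4² + 1.5²) ≈ 2.1 units.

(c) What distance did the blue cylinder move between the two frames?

1.6

The blue cylinder was near (8.6, 7.6) before and (7.6, 6.4) after, so it travelled √(1.0² + 1.2²) ≈ 1.6 units.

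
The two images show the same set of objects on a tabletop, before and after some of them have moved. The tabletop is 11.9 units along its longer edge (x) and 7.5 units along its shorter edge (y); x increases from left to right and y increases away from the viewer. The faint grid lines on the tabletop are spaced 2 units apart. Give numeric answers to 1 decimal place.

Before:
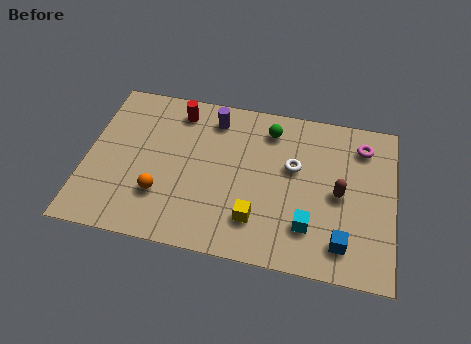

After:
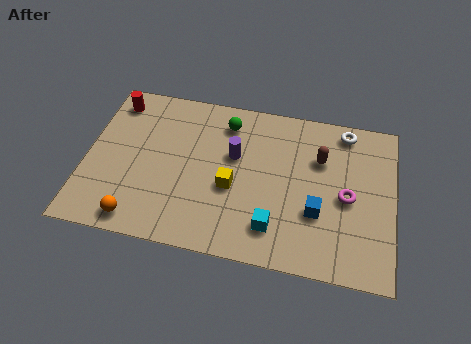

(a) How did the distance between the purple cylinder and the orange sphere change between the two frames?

+0.7

They were about 4.4 units apart before and 5.1 after — 0.7 units further apart.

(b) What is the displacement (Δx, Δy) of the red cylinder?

(-2.5, 0.0)

The red cylinder was at about (3.4, 6.3) and moved to about (0.9, 6.3).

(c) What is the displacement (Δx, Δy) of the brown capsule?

(-0.8, 1.5)

From the two frames, the brown capsule sits at roughly (9.8, 3.6) before and (9.0, 5.1) after.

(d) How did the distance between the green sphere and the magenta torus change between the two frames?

+1.9

The distance was about 3.6 in the first image and 5.5 in the second, so they moved 1.9 units further apart.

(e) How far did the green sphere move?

1.7

The green sphere moved from about (7.0, 6.1) to (5.3, 6.1), a distance of √(1.7² + 0.0²) ≈ 1.7.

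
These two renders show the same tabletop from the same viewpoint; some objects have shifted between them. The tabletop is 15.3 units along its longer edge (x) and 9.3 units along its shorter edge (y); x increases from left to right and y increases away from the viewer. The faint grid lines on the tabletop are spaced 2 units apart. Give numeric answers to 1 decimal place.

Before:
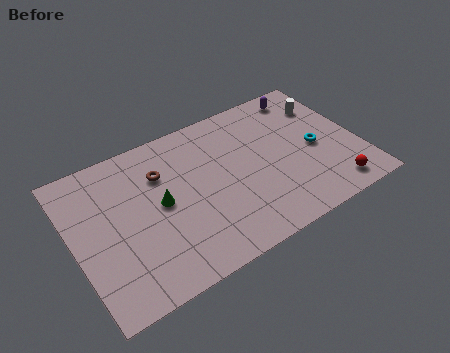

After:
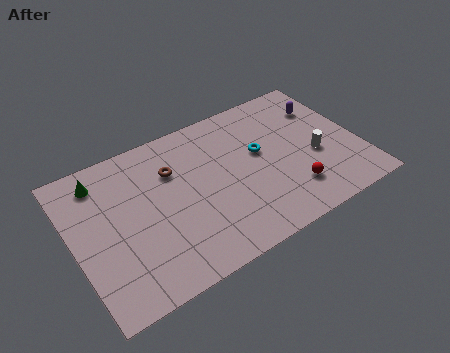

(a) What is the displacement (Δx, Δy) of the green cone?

(-2.8, 2.9)

The green cone was at about (4.6, 4.8) and moved to about (1.8, 7.7).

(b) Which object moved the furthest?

the green cone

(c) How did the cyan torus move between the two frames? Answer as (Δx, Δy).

(-2.9, 1.1)

From the two frames, the cyan torus sits at roughly (13.0, 4.3) before and (10.1, 5.4) after.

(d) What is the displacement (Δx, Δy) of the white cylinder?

(-1.1, -3.1)

The white cylinder started near (14.0, 6.9) and ended near (12.9, 3.8).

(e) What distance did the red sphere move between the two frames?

2.3

From (13.4, 1.3) to (11.3, 2.2), the red sphere covered √(2.1² + 0.9²) ≈ 2.3 units.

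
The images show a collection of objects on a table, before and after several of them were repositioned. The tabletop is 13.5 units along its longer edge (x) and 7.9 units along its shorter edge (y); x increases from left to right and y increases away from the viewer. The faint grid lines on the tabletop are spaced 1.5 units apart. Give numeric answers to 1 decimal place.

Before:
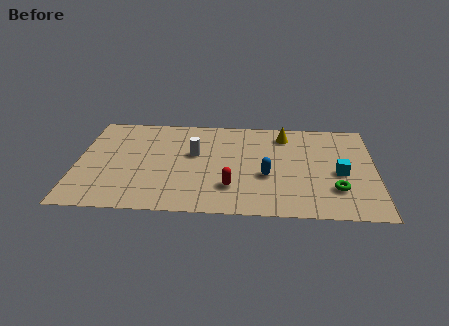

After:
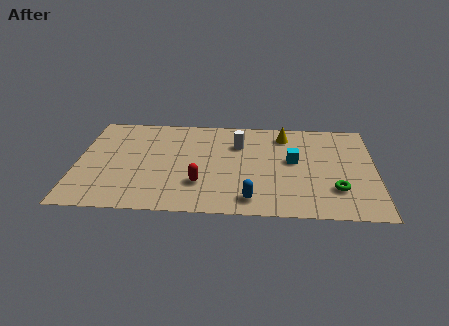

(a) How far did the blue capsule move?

2.0

The blue capsule moved from about (8.6, 3.1) to (7.9, 1.2), a distance of √(0.7² + 1.9²) ≈ 2.0.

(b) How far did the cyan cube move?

2.3

The cyan cube moved from about (11.9, 3.5) to (9.8, 4.4), a distance of √(2.1² + 0.9²) ≈ 2.3.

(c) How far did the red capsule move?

1.4

The red capsule was near (7.0, 2.1) before and (5.6, 2.3) after, so it travelled √(1.4² + 0.2²) ≈ 1.4 units.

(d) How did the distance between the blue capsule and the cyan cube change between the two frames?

+0.4

The distance was about 3.3 in the first image and 3.7 in the second, so they moved 0.4 units further apart.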